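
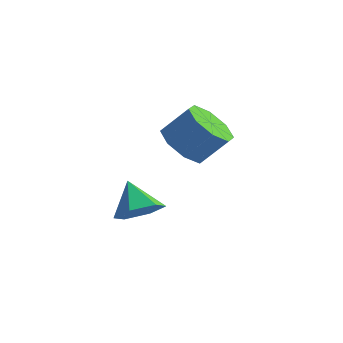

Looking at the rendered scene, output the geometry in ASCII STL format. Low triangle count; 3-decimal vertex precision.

solid 
facet normal -0.570 -0.357 -0.740
outer loop
vertex 0.253 -2.148 1.924
vertex -0.262 -2.482 2.482
vertex -0.214 -1.751 2.092
endloop
endfacet
facet normal 0.368 0.694 -0.619
outer loop
vertex 0.253 -2.148 1.924
vertex -0.214 -1.751 2.092
vertex 0.898 -1.745 2.76
endloop
endfacet
facet normal 0.368 0.694 -0.619
outer loop
vertex 0.898 -1.745 2.76
vertex -0.214 -1.751 2.092
vertex 0.431 -1.348 2.928
endloop
endfacet
facet normal 0.570 0.357 0.740
outer loop
vertex 0.898 -1.745 2.76
vertex 0.431 -1.348 2.928
vertex 0.382 -2.078 3.318
endloop
endfacet
facet normal -0.571 -0.357 -0.739
outer loop
vertex -0.214 -1.751 2.092
vertex -0.262 -2.482 2.482
vertex -0.709 -1.782 2.489
endloop
endfacet
facet normal -0.259 0.933 -0.250
outer loop
vertex -0.214 -1.751 2.092
vertex -0.709 -1.782 2.489
vertex 0.431 -1.348 2.928
endloop
endfacet
facet normal -0.259 0.933 -0.250
outer loop
vertex 0.431 -1.348 2.928
vertex -0.709 -1.782 2.489
vertex -0.064 -1.379 3.325
endloop
endfacet
facet normal 0.571 0.357 0.740
outer loop
vertex 0.431 -1.348 2.928
vertex -0.064 -1.379 3.325
vertex 0.382 -2.078 3.318
endloop
endfacet
facet normal -0.571 -0.357 -0.739
outer loop
vertex -0.709 -1.782 2.489
vertex -0.262 -2.482 2.482
vertex -0.942 -2.223 2.882
endloop
endfacet
facet normal -0.734 0.625 0.266
outer loop
vertex -0.709 -1.782 2.489
vertex -0.942 -2.223 2.882
vertex -0.064 -1.379 3.325
endloop
endfacet
facet normal -0.734 0.625 0.264
outer loop
vertex -0.064 -1.379 3.325
vertex -0.942 -2.223 2.882
vertex -0.298 -1.82 3.718
endloop
endfacet
facet normal 0.570 0.357 0.740
outer loop
vertex -0.064 -1.379 3.325
vertex -0.298 -1.82 3.718
vertex 0.382 -2.078 3.318
endloop
endfacet
facet normal -0.571 -0.356 -0.740
outer loop
vertex -0.942 -2.223 2.882
vertex -0.262 -2.482 2.482
vertex -0.778 -2.815 3.04
endloop
endfacet
facet normal -0.780 -0.049 0.624
outer loop
vertex -0.942 -2.223 2.882
vertex -0.778 -2.815 3.04
vertex -0.298 -1.82 3.718
endloop
endfacet
facet normal -0.779 -0.050 0.625
outer loop
vertex -0.298 -1.82 3.718
vertex -0.778 -2.815 3.04
vertex -0.133 -2.412 3.876
endloop
endfacet
facet normal 0.570 0.356 0.740
outer loop
vertex -0.298 -1.82 3.718
vertex -0.133 -2.412 3.876
vertex 0.382 -2.078 3.318
endloop
endfacet
facet normal -0.570 -0.357 -0.740
outer loop
vertex -0.778 -2.815 3.04
vertex -0.262 -2.482 2.482
vertex -0.311 -3.212 2.872
endloop
endfacet
facet normal -0.368 -0.694 0.619
outer loop
vertex -0.778 -2.815 3.04
vertex -0.311 -3.212 2.872
vertex -0.133 -2.412 3.876
endloop
endfacet
facet normal -0.368 -0.694 0.619
outer loop
vertex -0.133 -2.412 3.876
vertex -0.311 -3.212 2.872
vertex 0.334 -2.809 3.708
endloop
endfacet
facet normal 0.570 0.357 0.740
outer loop
vertex -0.133 -2.412 3.876
vertex 0.334 -2.809 3.708
vertex 0.382 -2.078 3.318
endloop
endfacet
facet normal -0.571 -0.357 -0.740
outer loop
vertex -0.311 -3.212 2.872
vertex -0.262 -2.482 2.482
vertex 0.184 -3.181 2.475
endloop
endfacet
facet normal 0.259 -0.933 0.250
outer loop
vertex -0.311 -3.212 2.872
vertex 0.184 -3.181 2.475
vertex 0.334 -2.809 3.708
endloop
endfacet
facet normal 0.259 -0.933 0.250
outer loop
vertex 0.334 -2.809 3.708
vertex 0.184 -3.181 2.475
vertex 0.829 -2.778 3.311
endloop
endfacet
facet normal 0.571 0.357 0.739
outer loop
vertex 0.334 -2.809 3.708
vertex 0.829 -2.778 3.311
vertex 0.382 -2.078 3.318
endloop
endfacet
facet normal -0.570 -0.357 -0.740
outer loop
vertex 0.184 -3.181 2.475
vertex -0.262 -2.482 2.482
vertex 0.418 -2.74 2.082
endloop
endfacet
facet normal 0.734 -0.625 -0.265
outer loop
vertex 0.184 -3.181 2.475
vertex 0.418 -2.74 2.082
vertex 0.829 -2.778 3.311
endloop
endfacet
facet normal 0.735 -0.624 -0.265
outer loop
vertex 0.829 -2.778 3.311
vertex 0.418 -2.74 2.082
vertex 1.062 -2.337 2.918
endloop
endfacet
facet normal 0.571 0.357 0.739
outer loop
vertex 0.829 -2.778 3.311
vertex 1.062 -2.337 2.918
vertex 0.382 -2.078 3.318
endloop
endfacet
facet normal -0.570 -0.356 -0.740
outer loop
vertex 0.418 -2.74 2.082
vertex -0.262 -2.482 2.482
vertex 0.253 -2.148 1.924
endloop
endfacet
facet normal 0.779 0.050 -0.625
outer loop
vertex 0.418 -2.74 2.082
vertex 0.253 -2.148 1.924
vertex 1.062 -2.337 2.918
endloop
endfacet
facet normal 0.779 0.049 -0.625
outer loop
vertex 1.062 -2.337 2.918
vertex 0.253 -2.148 1.924
vertex 0.898 -1.745 2.76
endloop
endfacet
facet normal 0.571 0.356 0.740
outer loop
vertex 1.062 -2.337 2.918
vertex 0.898 -1.745 2.76
vertex 0.382 -2.078 3.318
endloop
endfacet
facet normal 0.587 -0.388 -0.710
outer loop
vertex -0.783 -2.508 -0.082
vertex -1.279 -3.075 -0.182
vertex -1.346 -2.436 -0.587
endloop
endfacet
facet normal -0.007 0.989 0.149
outer loop
vertex -0.783 -2.508 -0.082
vertex -1.346 -2.436 -0.587
vertex -1.961 -2.625 0.642
endloop
endfacet
facet normal 0.588 -0.388 -0.710
outer loop
vertex -1.346 -2.436 -0.587
vertex -1.279 -3.075 -0.182
vertex -1.842 -3.004 -0.687
endloop
endfacet
facet normal -0.707 0.661 -0.252
outer loop
vertex -1.346 -2.436 -0.587
vertex -1.842 -3.004 -0.687
vertex -1.961 -2.625 0.642
endloop
endfacet
facet normal 0.588 -0.388 -0.710
outer loop
vertex -1.842 -3.004 -0.687
vertex -1.279 -3.075 -0.182
vertex -1.775 -3.643 -0.282
endloop
endfacet
facet normal -0.990 -0.135 -0.050
outer loop
vertex -1.842 -3.004 -0.687
vertex -1.775 -3.643 -0.282
vertex -1.961 -2.625 0.642
endloop
endfacet
facet normal 0.588 -0.389 -0.709
outer loop
vertex -1.775 -3.643 -0.282
vertex -1.279 -3.075 -0.182
vertex -1.212 -3.714 0.224
endloop
endfacet
facet normal -0.573 -0.606 0.552
outer loop
vertex -1.775 -3.643 -0.282
vertex -1.212 -3.714 0.224
vertex -1.961 -2.625 0.642
endloop
endfacet
facet normal 0.588 -0.389 -0.709
outer loop
vertex -1.212 -3.714 0.224
vertex -1.279 -3.075 -0.182
vertex -0.716 -3.147 0.324
endloop
endfacet
facet normal 0.126 -0.278 0.952
outer loop
vertex -1.212 -3.714 0.224
vertex -0.716 -3.147 0.324
vertex -1.961 -2.625 0.642
endloop
endfacet
facet normal 0.588 -0.389 -0.709
outer loop
vertex -0.716 -3.147 0.324
vertex -1.279 -3.075 -0.182
vertex -0.783 -2.508 -0.082
endloop
endfacet
facet normal 0.409 0.519 0.750
outer loop
vertex -0.716 -3.147 0.324
vertex -0.783 -2.508 -0.082
vertex -1.961 -2.625 0.642
endloop
endfacet

endsolid


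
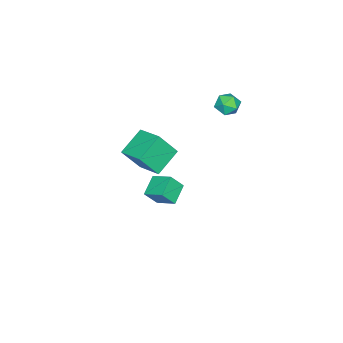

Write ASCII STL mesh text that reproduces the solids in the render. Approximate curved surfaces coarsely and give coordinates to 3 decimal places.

solid 
facet normal -0.415 0.451 -0.790
outer loop
vertex -2.017 1.966 -3.757
vertex -0.852 2.093 -4.296
vertex -2.165 0.786 -4.353
endloop
endfacet
facet normal -0.903 -0.098 0.418
outer loop
vertex -1.688 0.267 -3.444
vertex -2.017 1.966 -3.757
vertex -2.165 0.786 -4.353
endloop
endfacet
facet normal -0.415 0.451 -0.790
outer loop
vertex -2.165 0.786 -4.353
vertex -0.852 2.093 -4.296
vertex -1.0 0.913 -4.892
endloop
endfacet
facet normal -0.111 -0.887 -0.448
outer loop
vertex -1.0 0.913 -4.892
vertex -1.688 0.267 -3.444
vertex -2.165 0.786 -4.353
endloop
endfacet
facet normal 0.111 0.887 0.448
outer loop
vertex -2.017 1.966 -3.757
vertex -0.375 1.574 -3.387
vertex -0.852 2.093 -4.296
endloop
endfacet
facet normal -0.903 -0.098 0.418
outer loop
vertex -1.54 1.447 -2.848
vertex -2.017 1.966 -3.757
vertex -1.688 0.267 -3.444
endloop
endfacet
facet normal 0.111 0.887 0.448
outer loop
vertex -1.54 1.447 -2.848
vertex -0.375 1.574 -3.387
vertex -2.017 1.966 -3.757
endloop
endfacet
facet normal 0.903 0.098 -0.418
outer loop
vertex -0.852 2.093 -4.296
vertex -0.375 1.574 -3.387
vertex -1.0 0.913 -4.892
endloop
endfacet
facet normal -0.111 -0.887 -0.448
outer loop
vertex -0.523 0.394 -3.983
vertex -1.688 0.267 -3.444
vertex -1.0 0.913 -4.892
endloop
endfacet
facet normal 0.903 0.098 -0.418
outer loop
vertex -1.0 0.913 -4.892
vertex -0.375 1.574 -3.387
vertex -0.523 0.394 -3.983
endloop
endfacet
facet normal 0.415 -0.451 0.790
outer loop
vertex -0.523 0.394 -3.983
vertex -1.54 1.447 -2.848
vertex -1.688 0.267 -3.444
endloop
endfacet
facet normal 0.415 -0.451 0.790
outer loop
vertex -0.375 1.574 -3.387
vertex -1.54 1.447 -2.848
vertex -0.523 0.394 -3.983
endloop
endfacet
facet normal -0.370 0.434 -0.822
outer loop
vertex 0.989 3.266 2.167
vertex 2.437 2.978 1.364
vertex 0.446 1.886 1.683
endloop
endfacet
facet normal -0.862 0.172 0.478
outer loop
vertex 1.063 1.162 3.056
vertex 0.989 3.266 2.167
vertex 0.446 1.886 1.683
endloop
endfacet
facet normal -0.369 0.433 -0.822
outer loop
vertex 0.446 1.886 1.683
vertex 2.437 2.978 1.364
vertex 1.894 1.598 0.881
endloop
endfacet
facet normal -0.348 -0.885 -0.310
outer loop
vertex 1.894 1.598 0.881
vertex 1.063 1.162 3.056
vertex 0.446 1.886 1.683
endloop
endfacet
facet normal 0.348 0.885 0.310
outer loop
vertex 0.989 3.266 2.167
vertex 3.054 2.254 2.737
vertex 2.437 2.978 1.364
endloop
endfacet
facet normal -0.861 0.172 0.478
outer loop
vertex 1.606 2.542 3.539
vertex 0.989 3.266 2.167
vertex 1.063 1.162 3.056
endloop
endfacet
facet normal 0.348 0.885 0.310
outer loop
vertex 1.606 2.542 3.539
vertex 3.054 2.254 2.737
vertex 0.989 3.266 2.167
endloop
endfacet
facet normal 0.862 -0.172 -0.478
outer loop
vertex 2.437 2.978 1.364
vertex 3.054 2.254 2.737
vertex 1.894 1.598 0.881
endloop
endfacet
facet normal -0.348 -0.885 -0.310
outer loop
vertex 2.511 0.874 2.253
vertex 1.063 1.162 3.056
vertex 1.894 1.598 0.881
endloop
endfacet
facet normal 0.862 -0.171 -0.478
outer loop
vertex 1.894 1.598 0.881
vertex 3.054 2.254 2.737
vertex 2.511 0.874 2.253
endloop
endfacet
facet normal 0.370 -0.433 0.822
outer loop
vertex 2.511 0.874 2.253
vertex 1.606 2.542 3.539
vertex 1.063 1.162 3.056
endloop
endfacet
facet normal 0.369 -0.434 0.822
outer loop
vertex 3.054 2.254 2.737
vertex 1.606 2.542 3.539
vertex 2.511 0.874 2.253
endloop
endfacet
facet normal -0.186 0.854 0.486
outer loop
vertex -3.601 4.466 3.154
vertex -3.203 4.209 3.758
vertex -2.847 4.602 3.203
endloop
endfacet
facet normal -0.159 0.962 -0.220
outer loop
vertex -3.601 4.466 3.154
vertex -2.847 4.602 3.203
vertex -3.158 4.397 2.531
endloop
endfacet
facet normal -0.653 0.547 -0.525
outer loop
vertex -3.601 4.466 3.154
vertex -3.158 4.397 2.531
vertex -3.706 3.878 2.672
endloop
endfacet
facet normal -0.983 0.182 -0.008
outer loop
vertex -3.601 4.466 3.154
vertex -3.706 3.878 2.672
vertex -3.734 3.762 3.43
endloop
endfacet
facet normal -0.694 0.373 0.616
outer loop
vertex -3.601 4.466 3.154
vertex -3.734 3.762 3.43
vertex -3.203 4.209 3.758
endloop
endfacet
facet normal 0.481 0.751 -0.452
outer loop
vertex -3.158 4.397 2.531
vertex -2.847 4.602 3.203
vertex -2.486 4.098 2.75
endloop
endfacet
facet normal 0.440 0.575 0.690
outer loop
vertex -2.847 4.602 3.203
vertex -3.203 4.209 3.758
vertex -2.514 3.982 3.508
endloop
endfacet
facet normal -0.384 -0.204 0.900
outer loop
vertex -3.203 4.209 3.758
vertex -3.734 3.762 3.43
vertex -3.062 3.463 3.649
endloop
endfacet
facet normal -0.852 -0.512 -0.110
outer loop
vertex -3.734 3.762 3.43
vertex -3.706 3.878 2.672
vertex -3.373 3.258 2.977
endloop
endfacet
facet normal -0.317 0.078 -0.945
outer loop
vertex -3.706 3.878 2.672
vertex -3.158 4.397 2.531
vertex -3.017 3.651 2.422
endloop
endfacet
facet normal 0.983 -0.182 0.008
outer loop
vertex -2.619 3.394 3.026
vertex -2.486 4.098 2.75
vertex -2.514 3.982 3.508
endloop
endfacet
facet normal 0.653 -0.547 0.525
outer loop
vertex -2.619 3.394 3.026
vertex -2.514 3.982 3.508
vertex -3.062 3.463 3.649
endloop
endfacet
facet normal 0.159 -0.962 0.220
outer loop
vertex -2.619 3.394 3.026
vertex -3.062 3.463 3.649
vertex -3.373 3.258 2.977
endloop
endfacet
facet normal 0.186 -0.854 -0.486
outer loop
vertex -2.619 3.394 3.026
vertex -3.373 3.258 2.977
vertex -3.017 3.651 2.422
endloop
endfacet
facet normal 0.694 -0.373 -0.616
outer loop
vertex -2.619 3.394 3.026
vertex -3.017 3.651 2.422
vertex -2.486 4.098 2.75
endloop
endfacet
facet normal 0.852 0.512 0.110
outer loop
vertex -2.514 3.982 3.508
vertex -2.486 4.098 2.75
vertex -2.847 4.602 3.203
endloop
endfacet
facet normal 0.317 -0.078 0.945
outer loop
vertex -3.062 3.463 3.649
vertex -2.514 3.982 3.508
vertex -3.203 4.209 3.758
endloop
endfacet
facet normal -0.481 -0.751 0.452
outer loop
vertex -3.373 3.258 2.977
vertex -3.062 3.463 3.649
vertex -3.734 3.762 3.43
endloop
endfacet
facet normal -0.440 -0.575 -0.690
outer loop
vertex -3.017 3.651 2.422
vertex -3.373 3.258 2.977
vertex -3.706 3.878 2.672
endloop
endfacet
facet normal 0.384 0.204 -0.900
outer loop
vertex -2.486 4.098 2.75
vertex -3.017 3.651 2.422
vertex -3.158 4.397 2.531
endloop
endfacet

endsolid


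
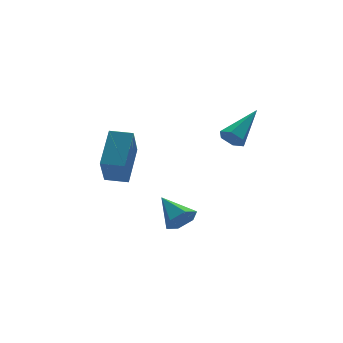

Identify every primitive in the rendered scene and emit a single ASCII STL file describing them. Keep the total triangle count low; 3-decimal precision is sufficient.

solid 
facet normal 0.147 -0.875 -0.461
outer loop
vertex -0.992 -4.471 -2.304
vertex -1.507 -4.391 -2.62
vertex -0.978 -4.185 -2.843
endloop
endfacet
facet normal 0.855 0.449 0.260
outer loop
vertex -0.992 -4.471 -2.304
vertex -0.978 -4.185 -2.843
vertex -1.693 -3.289 -2.04
endloop
endfacet
facet normal 0.147 -0.876 -0.459
outer loop
vertex -0.978 -4.185 -2.843
vertex -1.507 -4.391 -2.62
vertex -1.493 -4.106 -3.159
endloop
endfacet
facet normal 0.416 0.768 -0.486
outer loop
vertex -0.978 -4.185 -2.843
vertex -1.493 -4.106 -3.159
vertex -1.693 -3.289 -2.04
endloop
endfacet
facet normal 0.147 -0.876 -0.459
outer loop
vertex -1.493 -4.106 -3.159
vertex -1.507 -4.391 -2.62
vertex -2.023 -4.312 -2.936
endloop
endfacet
facet normal -0.495 0.657 -0.568
outer loop
vertex -1.493 -4.106 -3.159
vertex -2.023 -4.312 -2.936
vertex -1.693 -3.289 -2.04
endloop
endfacet
facet normal 0.149 -0.875 -0.461
outer loop
vertex -2.023 -4.312 -2.936
vertex -1.507 -4.391 -2.62
vertex -2.036 -4.598 -2.398
endloop
endfacet
facet normal -0.969 0.227 0.097
outer loop
vertex -2.023 -4.312 -2.936
vertex -2.036 -4.598 -2.398
vertex -1.693 -3.289 -2.04
endloop
endfacet
facet normal 0.149 -0.875 -0.460
outer loop
vertex -2.036 -4.598 -2.398
vertex -1.507 -4.391 -2.62
vertex -1.521 -4.677 -2.081
endloop
endfacet
facet normal -0.532 -0.091 0.842
outer loop
vertex -2.036 -4.598 -2.398
vertex -1.521 -4.677 -2.081
vertex -1.693 -3.289 -2.04
endloop
endfacet
facet normal 0.147 -0.875 -0.461
outer loop
vertex -1.521 -4.677 -2.081
vertex -1.507 -4.391 -2.62
vertex -0.992 -4.471 -2.304
endloop
endfacet
facet normal 0.382 0.020 0.924
outer loop
vertex -1.521 -4.677 -2.081
vertex -0.992 -4.471 -2.304
vertex -1.693 -3.289 -2.04
endloop
endfacet
facet normal -0.786 -0.390 -0.480
outer loop
vertex 0.64 -3.876 0.141
vertex 0.486 -4.089 0.566
vertex 0.331 -3.629 0.446
endloop
endfacet
facet normal 0.201 0.851 -0.486
outer loop
vertex 0.64 -3.876 0.141
vertex 0.331 -3.629 0.446
vertex 1.774 -3.451 1.354
endloop
endfacet
facet normal -0.784 -0.390 -0.482
outer loop
vertex 0.331 -3.629 0.446
vertex 0.486 -4.089 0.566
vertex 0.176 -3.843 0.871
endloop
endfacet
facet normal -0.318 0.888 0.331
outer loop
vertex 0.331 -3.629 0.446
vertex 0.176 -3.843 0.871
vertex 1.774 -3.451 1.354
endloop
endfacet
facet normal -0.784 -0.390 -0.482
outer loop
vertex 0.176 -3.843 0.871
vertex 0.486 -4.089 0.566
vertex 0.331 -4.303 0.991
endloop
endfacet
facet normal -0.317 0.138 0.938
outer loop
vertex 0.176 -3.843 0.871
vertex 0.331 -4.303 0.991
vertex 1.774 -3.451 1.354
endloop
endfacet
facet normal -0.785 -0.389 -0.482
outer loop
vertex 0.331 -4.303 0.991
vertex 0.486 -4.089 0.566
vertex 0.641 -4.549 0.685
endloop
endfacet
facet normal 0.202 -0.653 0.730
outer loop
vertex 0.331 -4.303 0.991
vertex 0.641 -4.549 0.685
vertex 1.774 -3.451 1.354
endloop
endfacet
facet normal -0.786 -0.389 -0.480
outer loop
vertex 0.641 -4.549 0.685
vertex 0.486 -4.089 0.566
vertex 0.795 -4.336 0.26
endloop
endfacet
facet normal 0.719 -0.690 -0.085
outer loop
vertex 0.641 -4.549 0.685
vertex 0.795 -4.336 0.26
vertex 1.774 -3.451 1.354
endloop
endfacet
facet normal -0.786 -0.389 -0.480
outer loop
vertex 0.795 -4.336 0.26
vertex 0.486 -4.089 0.566
vertex 0.64 -3.876 0.141
endloop
endfacet
facet normal 0.718 0.063 -0.693
outer loop
vertex 0.795 -4.336 0.26
vertex 0.64 -3.876 0.141
vertex 1.774 -3.451 1.354
endloop
endfacet
facet normal -0.327 -0.504 0.800
outer loop
vertex -2.341 -2.561 0.787
vertex -2.995 -2.069 0.83
vertex -3.121 -3.517 -0.134
endloop
endfacet
facet normal 0.798 -0.600 -0.053
outer loop
vertex -2.625 -2.751 -1.35
vertex -2.341 -2.561 0.787
vertex -3.121 -3.517 -0.134
endloop
endfacet
facet normal -0.327 -0.504 0.800
outer loop
vertex -3.121 -3.517 -0.134
vertex -2.995 -2.069 0.83
vertex -3.775 -3.025 -0.091
endloop
endfacet
facet normal -0.507 -0.621 -0.598
outer loop
vertex -3.775 -3.025 -0.091
vertex -2.625 -2.751 -1.35
vertex -3.121 -3.517 -0.134
endloop
endfacet
facet normal 0.507 0.621 0.598
outer loop
vertex -2.341 -2.561 0.787
vertex -2.499 -1.303 -0.386
vertex -2.995 -2.069 0.83
endloop
endfacet
facet normal 0.798 -0.600 -0.053
outer loop
vertex -1.845 -1.795 -0.429
vertex -2.341 -2.561 0.787
vertex -2.625 -2.751 -1.35
endloop
endfacet
facet normal 0.507 0.621 0.598
outer loop
vertex -1.845 -1.795 -0.429
vertex -2.499 -1.303 -0.386
vertex -2.341 -2.561 0.787
endloop
endfacet
facet normal -0.798 0.600 0.053
outer loop
vertex -2.995 -2.069 0.83
vertex -2.499 -1.303 -0.386
vertex -3.775 -3.025 -0.091
endloop
endfacet
facet normal -0.507 -0.621 -0.598
outer loop
vertex -3.279 -2.259 -1.307
vertex -2.625 -2.751 -1.35
vertex -3.775 -3.025 -0.091
endloop
endfacet
facet normal -0.798 0.600 0.053
outer loop
vertex -3.775 -3.025 -0.091
vertex -2.499 -1.303 -0.386
vertex -3.279 -2.259 -1.307
endloop
endfacet
facet normal 0.327 0.504 -0.800
outer loop
vertex -3.279 -2.259 -1.307
vertex -1.845 -1.795 -0.429
vertex -2.625 -2.751 -1.35
endloop
endfacet
facet normal 0.327 0.504 -0.800
outer loop
vertex -2.499 -1.303 -0.386
vertex -1.845 -1.795 -0.429
vertex -3.279 -2.259 -1.307
endloop
endfacet

endsolid


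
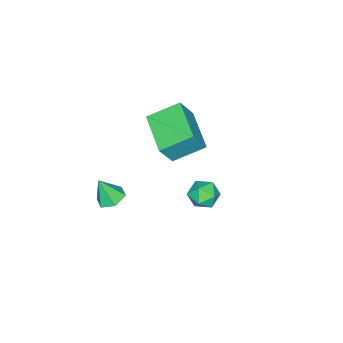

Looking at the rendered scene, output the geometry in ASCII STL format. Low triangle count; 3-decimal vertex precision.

solid 
facet normal -0.188 0.366 -0.911
outer loop
vertex 2.496 -0.706 0.692
vertex 2.09 -1.176 0.587
vertex 1.889 -0.637 0.845
endloop
endfacet
facet normal 0.251 0.683 0.686
outer loop
vertex 2.496 -0.706 0.692
vertex 1.889 -0.637 0.845
vertex 2.31 -1.604 1.653
endloop
endfacet
facet normal -0.188 0.366 -0.911
outer loop
vertex 1.889 -0.637 0.845
vertex 2.09 -1.176 0.587
vertex 1.482 -1.107 0.74
endloop
endfacet
facet normal -0.591 0.350 0.727
outer loop
vertex 1.889 -0.637 0.845
vertex 1.482 -1.107 0.74
vertex 2.31 -1.604 1.653
endloop
endfacet
facet normal -0.188 0.366 -0.911
outer loop
vertex 1.482 -1.107 0.74
vertex 2.09 -1.176 0.587
vertex 1.683 -1.646 0.482
endloop
endfacet
facet normal -0.762 -0.488 0.426
outer loop
vertex 1.482 -1.107 0.74
vertex 1.683 -1.646 0.482
vertex 2.31 -1.604 1.653
endloop
endfacet
facet normal -0.188 0.367 -0.911
outer loop
vertex 1.683 -1.646 0.482
vertex 2.09 -1.176 0.587
vertex 2.291 -1.714 0.329
endloop
endfacet
facet normal -0.090 -0.992 0.084
outer loop
vertex 1.683 -1.646 0.482
vertex 2.291 -1.714 0.329
vertex 2.31 -1.604 1.653
endloop
endfacet
facet normal -0.189 0.366 -0.911
outer loop
vertex 2.291 -1.714 0.329
vertex 2.09 -1.176 0.587
vertex 2.697 -1.244 0.434
endloop
endfacet
facet normal 0.751 -0.659 0.044
outer loop
vertex 2.291 -1.714 0.329
vertex 2.697 -1.244 0.434
vertex 2.31 -1.604 1.653
endloop
endfacet
facet normal -0.189 0.366 -0.911
outer loop
vertex 2.697 -1.244 0.434
vertex 2.09 -1.176 0.587
vertex 2.496 -0.706 0.692
endloop
endfacet
facet normal 0.921 0.179 0.345
outer loop
vertex 2.697 -1.244 0.434
vertex 2.496 -0.706 0.692
vertex 2.31 -1.604 1.653
endloop
endfacet
facet normal -0.612 -0.791 -0.001
outer loop
vertex -0.114 1.848 1.206
vertex 0.399 1.451 0.959
vertex 0.311 1.518 1.644
endloop
endfacet
facet normal -0.790 -0.332 0.516
outer loop
vertex -0.114 1.848 1.206
vertex 0.311 1.518 1.644
vertex 0.12 2.172 1.773
endloop
endfacet
facet normal -0.930 0.299 0.213
outer loop
vertex -0.114 1.848 1.206
vertex 0.12 2.172 1.773
vertex 0.09 2.51 1.167
endloop
endfacet
facet normal -0.840 0.230 -0.491
outer loop
vertex -0.114 1.848 1.206
vertex 0.09 2.51 1.167
vertex 0.262 2.064 0.664
endloop
endfacet
facet normal -0.644 -0.444 -0.623
outer loop
vertex -0.114 1.848 1.206
vertex 0.262 2.064 0.664
vertex 0.399 1.451 0.959
endloop
endfacet
facet normal -0.222 -0.251 0.942
outer loop
vertex 0.12 2.172 1.773
vertex 0.311 1.518 1.644
vertex 0.778 1.976 1.876
endloop
endfacet
facet normal 0.063 -0.992 0.105
outer loop
vertex 0.311 1.518 1.644
vertex 0.399 1.451 0.959
vertex 0.95 1.53 1.373
endloop
endfacet
facet normal 0.013 -0.431 -0.902
outer loop
vertex 0.399 1.451 0.959
vertex 0.262 2.064 0.664
vertex 0.92 1.868 0.767
endloop
endfacet
facet normal -0.304 0.659 -0.688
outer loop
vertex 0.262 2.064 0.664
vertex 0.09 2.51 1.167
vertex 0.729 2.522 0.896
endloop
endfacet
facet normal -0.450 0.770 0.452
outer loop
vertex 0.09 2.51 1.167
vertex 0.12 2.172 1.773
vertex 0.641 2.589 1.581
endloop
endfacet
facet normal 0.840 -0.230 0.491
outer loop
vertex 1.154 2.192 1.334
vertex 0.778 1.976 1.876
vertex 0.95 1.53 1.373
endloop
endfacet
facet normal 0.930 -0.299 -0.213
outer loop
vertex 1.154 2.192 1.334
vertex 0.95 1.53 1.373
vertex 0.92 1.868 0.767
endloop
endfacet
facet normal 0.790 0.332 -0.516
outer loop
vertex 1.154 2.192 1.334
vertex 0.92 1.868 0.767
vertex 0.729 2.522 0.896
endloop
endfacet
facet normal 0.612 0.791 0.001
outer loop
vertex 1.154 2.192 1.334
vertex 0.729 2.522 0.896
vertex 0.641 2.589 1.581
endloop
endfacet
facet normal 0.644 0.444 0.623
outer loop
vertex 1.154 2.192 1.334
vertex 0.641 2.589 1.581
vertex 0.778 1.976 1.876
endloop
endfacet
facet normal 0.304 -0.659 0.688
outer loop
vertex 0.95 1.53 1.373
vertex 0.778 1.976 1.876
vertex 0.311 1.518 1.644
endloop
endfacet
facet normal 0.450 -0.770 -0.452
outer loop
vertex 0.92 1.868 0.767
vertex 0.95 1.53 1.373
vertex 0.399 1.451 0.959
endloop
endfacet
facet normal 0.222 0.251 -0.942
outer loop
vertex 0.729 2.522 0.896
vertex 0.92 1.868 0.767
vertex 0.262 2.064 0.664
endloop
endfacet
facet normal -0.063 0.992 -0.105
outer loop
vertex 0.641 2.589 1.581
vertex 0.729 2.522 0.896
vertex 0.09 2.51 1.167
endloop
endfacet
facet normal -0.013 0.431 0.902
outer loop
vertex 0.778 1.976 1.876
vertex 0.641 2.589 1.581
vertex 0.12 2.172 1.773
endloop
endfacet
facet normal -0.635 -0.740 0.220
outer loop
vertex -2.277 -2.475 1.326
vertex -3.211 -1.463 2.036
vertex -2.914 -2.266 0.189
endloop
endfacet
facet normal 0.603 -0.653 -0.458
outer loop
vertex -1.689 -0.837 -0.236
vertex -2.277 -2.475 1.326
vertex -2.914 -2.266 0.189
endloop
endfacet
facet normal -0.635 -0.741 0.220
outer loop
vertex -2.914 -2.266 0.189
vertex -3.211 -1.463 2.036
vertex -3.849 -1.254 0.899
endloop
endfacet
facet normal -0.483 0.158 -0.861
outer loop
vertex -3.849 -1.254 0.899
vertex -1.689 -0.837 -0.236
vertex -2.914 -2.266 0.189
endloop
endfacet
facet normal 0.483 -0.158 0.861
outer loop
vertex -2.277 -2.475 1.326
vertex -1.986 -0.034 1.611
vertex -3.211 -1.463 2.036
endloop
endfacet
facet normal 0.603 -0.653 -0.458
outer loop
vertex -1.051 -1.046 0.901
vertex -2.277 -2.475 1.326
vertex -1.689 -0.837 -0.236
endloop
endfacet
facet normal 0.483 -0.158 0.861
outer loop
vertex -1.051 -1.046 0.901
vertex -1.986 -0.034 1.611
vertex -2.277 -2.475 1.326
endloop
endfacet
facet normal -0.603 0.653 0.458
outer loop
vertex -3.211 -1.463 2.036
vertex -1.986 -0.034 1.611
vertex -3.849 -1.254 0.899
endloop
endfacet
facet normal -0.483 0.158 -0.861
outer loop
vertex -2.623 0.175 0.474
vertex -1.689 -0.837 -0.236
vertex -3.849 -1.254 0.899
endloop
endfacet
facet normal -0.603 0.653 0.458
outer loop
vertex -3.849 -1.254 0.899
vertex -1.986 -0.034 1.611
vertex -2.623 0.175 0.474
endloop
endfacet
facet normal 0.635 0.740 -0.220
outer loop
vertex -2.623 0.175 0.474
vertex -1.051 -1.046 0.901
vertex -1.689 -0.837 -0.236
endloop
endfacet
facet normal 0.635 0.741 -0.220
outer loop
vertex -1.986 -0.034 1.611
vertex -1.051 -1.046 0.901
vertex -2.623 0.175 0.474
endloop
endfacet

endsolid


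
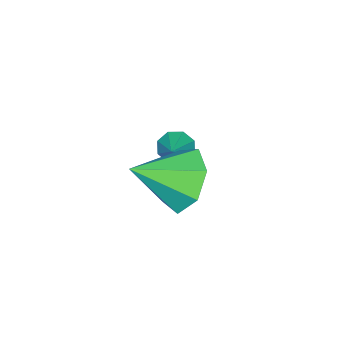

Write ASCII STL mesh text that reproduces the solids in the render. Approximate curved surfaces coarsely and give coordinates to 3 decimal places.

solid 
facet normal -0.701 0.508 -0.501
outer loop
vertex 1.825 3.184 -2.238
vertex 1.252 2.319 -2.313
vertex 1.241 3.042 -1.565
endloop
endfacet
facet normal 0.607 0.485 0.629
outer loop
vertex 1.825 3.184 -2.238
vertex 1.241 3.042 -1.565
vertex 2.408 1.481 -1.487
endloop
endfacet
facet normal -0.701 0.508 -0.501
outer loop
vertex 1.241 3.042 -1.565
vertex 1.252 2.319 -2.313
vertex 0.665 2.356 -1.455
endloop
endfacet
facet normal 0.069 0.101 0.992
outer loop
vertex 1.241 3.042 -1.565
vertex 0.665 2.356 -1.455
vertex 2.408 1.481 -1.487
endloop
endfacet
facet normal -0.701 0.508 -0.501
outer loop
vertex 0.665 2.356 -1.455
vertex 1.252 2.319 -2.313
vertex 0.531 1.642 -1.991
endloop
endfacet
facet normal -0.260 -0.548 0.795
outer loop
vertex 0.665 2.356 -1.455
vertex 0.531 1.642 -1.991
vertex 2.408 1.481 -1.487
endloop
endfacet
facet normal -0.701 0.509 -0.500
outer loop
vertex 0.531 1.642 -1.991
vertex 1.252 2.319 -2.313
vertex 0.939 1.439 -2.77
endloop
endfacet
facet normal -0.133 -0.974 0.184
outer loop
vertex 0.531 1.642 -1.991
vertex 0.939 1.439 -2.77
vertex 2.408 1.481 -1.487
endloop
endfacet
facet normal -0.700 0.509 -0.501
outer loop
vertex 0.939 1.439 -2.77
vertex 1.252 2.319 -2.313
vertex 1.583 1.898 -3.204
endloop
endfacet
facet normal 0.355 -0.855 -0.378
outer loop
vertex 0.939 1.439 -2.77
vertex 1.583 1.898 -3.204
vertex 2.408 1.481 -1.487
endloop
endfacet
facet normal -0.701 0.508 -0.500
outer loop
vertex 1.583 1.898 -3.204
vertex 1.252 2.319 -2.313
vertex 1.977 2.675 -2.968
endloop
endfacet
facet normal 0.836 -0.281 -0.470
outer loop
vertex 1.583 1.898 -3.204
vertex 1.977 2.675 -2.968
vertex 2.408 1.481 -1.487
endloop
endfacet
facet normal -0.701 0.508 -0.500
outer loop
vertex 1.977 2.675 -2.968
vertex 1.252 2.319 -2.313
vertex 1.825 3.184 -2.238
endloop
endfacet
facet normal 0.949 0.315 -0.022
outer loop
vertex 1.977 2.675 -2.968
vertex 1.825 3.184 -2.238
vertex 2.408 1.481 -1.487
endloop
endfacet
facet normal -0.722 -0.411 -0.556
outer loop
vertex -1.292 -0.089 -4.732
vertex -1.632 -0.094 -4.287
vertex -1.523 0.271 -4.698
endloop
endfacet
facet normal 0.694 0.495 -0.523
outer loop
vertex -1.292 -0.089 -4.732
vertex -1.523 0.271 -4.698
vertex -0.808 0.374 -3.653
endloop
endfacet
facet normal -0.723 -0.410 -0.556
outer loop
vertex -1.523 0.271 -4.698
vertex -1.632 -0.094 -4.287
vertex -1.817 0.417 -4.423
endloop
endfacet
facet normal 0.232 0.940 -0.251
outer loop
vertex -1.523 0.271 -4.698
vertex -1.817 0.417 -4.423
vertex -0.808 0.374 -3.653
endloop
endfacet
facet normal -0.723 -0.410 -0.556
outer loop
vertex -1.817 0.417 -4.423
vertex -1.632 -0.094 -4.287
vertex -2.003 0.264 -4.068
endloop
endfacet
facet normal -0.191 0.934 0.302
outer loop
vertex -1.817 0.417 -4.423
vertex -2.003 0.264 -4.068
vertex -0.808 0.374 -3.653
endloop
endfacet
facet normal -0.723 -0.409 -0.557
outer loop
vertex -2.003 0.264 -4.068
vertex -1.632 -0.094 -4.287
vertex -1.972 -0.099 -3.842
endloop
endfacet
facet normal -0.327 0.479 0.815
outer loop
vertex -2.003 0.264 -4.068
vertex -1.972 -0.099 -3.842
vertex -0.808 0.374 -3.653
endloop
endfacet
facet normal -0.722 -0.411 -0.556
outer loop
vertex -1.972 -0.099 -3.842
vertex -1.632 -0.094 -4.287
vertex -1.741 -0.459 -3.876
endloop
endfacet
facet normal -0.097 -0.155 0.983
outer loop
vertex -1.972 -0.099 -3.842
vertex -1.741 -0.459 -3.876
vertex -0.808 0.374 -3.653
endloop
endfacet
facet normal -0.722 -0.411 -0.556
outer loop
vertex -1.741 -0.459 -3.876
vertex -1.632 -0.094 -4.287
vertex -1.446 -0.605 -4.151
endloop
endfacet
facet normal 0.366 -0.600 0.711
outer loop
vertex -1.741 -0.459 -3.876
vertex -1.446 -0.605 -4.151
vertex -0.808 0.374 -3.653
endloop
endfacet
facet normal -0.723 -0.411 -0.555
outer loop
vertex -1.446 -0.605 -4.151
vertex -1.632 -0.094 -4.287
vertex -1.261 -0.451 -4.506
endloop
endfacet
facet normal 0.790 -0.593 0.154
outer loop
vertex -1.446 -0.605 -4.151
vertex -1.261 -0.451 -4.506
vertex -0.808 0.374 -3.653
endloop
endfacet
facet normal -0.723 -0.409 -0.557
outer loop
vertex -1.261 -0.451 -4.506
vertex -1.632 -0.094 -4.287
vertex -1.292 -0.089 -4.732
endloop
endfacet
facet normal 0.924 -0.142 -0.354
outer loop
vertex -1.261 -0.451 -4.506
vertex -1.292 -0.089 -4.732
vertex -0.808 0.374 -3.653
endloop
endfacet

endsolid


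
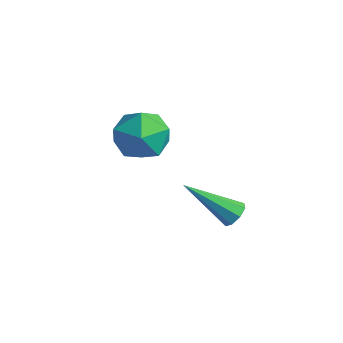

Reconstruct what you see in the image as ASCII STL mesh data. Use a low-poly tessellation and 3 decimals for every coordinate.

solid 
facet normal -0.976 0.013 -0.215
outer loop
vertex -4.174 -1.654 -1.292
vertex -4.195 -2.8 -1.268
vertex -4.398 -2.202 -0.311
endloop
endfacet
facet normal -0.789 0.595 0.152
outer loop
vertex -4.174 -1.654 -1.292
vertex -4.398 -2.202 -0.311
vertex -3.708 -1.287 -0.311
endloop
endfacet
facet normal -0.281 0.935 -0.216
outer loop
vertex -4.174 -1.654 -1.292
vertex -3.708 -1.287 -0.311
vertex -3.078 -1.319 -1.268
endloop
endfacet
facet normal -0.154 0.563 -0.812
outer loop
vertex -4.174 -1.654 -1.292
vertex -3.078 -1.319 -1.268
vertex -3.379 -2.254 -1.859
endloop
endfacet
facet normal -0.584 -0.006 -0.812
outer loop
vertex -4.174 -1.654 -1.292
vertex -3.379 -2.254 -1.859
vertex -4.195 -2.8 -1.268
endloop
endfacet
facet normal -0.507 0.382 0.773
outer loop
vertex -3.708 -1.287 -0.311
vertex -4.398 -2.202 -0.311
vertex -3.441 -2.206 0.319
endloop
endfacet
facet normal -0.810 -0.559 0.177
outer loop
vertex -4.398 -2.202 -0.311
vertex -4.195 -2.8 -1.268
vertex -3.742 -3.141 -0.272
endloop
endfacet
facet normal -0.175 -0.591 -0.788
outer loop
vertex -4.195 -2.8 -1.268
vertex -3.379 -2.254 -1.859
vertex -3.112 -3.173 -1.229
endloop
endfacet
facet normal 0.520 0.331 -0.788
outer loop
vertex -3.379 -2.254 -1.859
vertex -3.078 -1.319 -1.268
vertex -2.422 -2.258 -1.229
endloop
endfacet
facet normal 0.315 0.933 0.176
outer loop
vertex -3.078 -1.319 -1.268
vertex -3.708 -1.287 -0.311
vertex -2.625 -1.66 -0.272
endloop
endfacet
facet normal 0.154 -0.563 0.812
outer loop
vertex -2.646 -2.806 -0.248
vertex -3.441 -2.206 0.319
vertex -3.742 -3.141 -0.272
endloop
endfacet
facet normal 0.281 -0.935 0.216
outer loop
vertex -2.646 -2.806 -0.248
vertex -3.742 -3.141 -0.272
vertex -3.112 -3.173 -1.229
endloop
endfacet
facet normal 0.789 -0.595 -0.152
outer loop
vertex -2.646 -2.806 -0.248
vertex -3.112 -3.173 -1.229
vertex -2.422 -2.258 -1.229
endloop
endfacet
facet normal 0.976 -0.013 0.215
outer loop
vertex -2.646 -2.806 -0.248
vertex -2.422 -2.258 -1.229
vertex -2.625 -1.66 -0.272
endloop
endfacet
facet normal 0.584 0.006 0.812
outer loop
vertex -2.646 -2.806 -0.248
vertex -2.625 -1.66 -0.272
vertex -3.441 -2.206 0.319
endloop
endfacet
facet normal -0.520 -0.331 0.788
outer loop
vertex -3.742 -3.141 -0.272
vertex -3.441 -2.206 0.319
vertex -4.398 -2.202 -0.311
endloop
endfacet
facet normal -0.315 -0.933 -0.176
outer loop
vertex -3.112 -3.173 -1.229
vertex -3.742 -3.141 -0.272
vertex -4.195 -2.8 -1.268
endloop
endfacet
facet normal 0.507 -0.382 -0.773
outer loop
vertex -2.422 -2.258 -1.229
vertex -3.112 -3.173 -1.229
vertex -3.379 -2.254 -1.859
endloop
endfacet
facet normal 0.810 0.559 -0.177
outer loop
vertex -2.625 -1.66 -0.272
vertex -2.422 -2.258 -1.229
vertex -3.078 -1.319 -1.268
endloop
endfacet
facet normal 0.175 0.591 0.788
outer loop
vertex -3.441 -2.206 0.319
vertex -2.625 -1.66 -0.272
vertex -3.708 -1.287 -0.311
endloop
endfacet
facet normal 0.550 0.561 -0.619
outer loop
vertex 1.087 -1.681 -2.44
vertex 0.638 -1.519 -2.692
vertex 0.926 -1.339 -2.273
endloop
endfacet
facet normal 0.595 -0.109 0.796
outer loop
vertex 1.087 -1.681 -2.44
vertex 0.926 -1.339 -2.273
vertex -0.538 -2.721 -1.368
endloop
endfacet
facet normal 0.549 0.563 -0.619
outer loop
vertex 0.926 -1.339 -2.273
vertex 0.638 -1.519 -2.692
vertex 0.596 -1.103 -2.351
endloop
endfacet
facet normal 0.117 0.455 0.883
outer loop
vertex 0.926 -1.339 -2.273
vertex 0.596 -1.103 -2.351
vertex -0.538 -2.721 -1.368
endloop
endfacet
facet normal 0.550 0.562 -0.618
outer loop
vertex 0.596 -1.103 -2.351
vertex 0.638 -1.519 -2.692
vertex 0.291 -1.11 -2.629
endloop
endfacet
facet normal -0.504 0.678 0.535
outer loop
vertex 0.596 -1.103 -2.351
vertex 0.291 -1.11 -2.629
vertex -0.538 -2.721 -1.368
endloop
endfacet
facet normal 0.549 0.561 -0.620
outer loop
vertex 0.291 -1.11 -2.629
vertex 0.638 -1.519 -2.692
vertex 0.188 -1.357 -2.944
endloop
endfacet
facet normal -0.902 0.430 -0.043
outer loop
vertex 0.291 -1.11 -2.629
vertex 0.188 -1.357 -2.944
vertex -0.538 -2.721 -1.368
endloop
endfacet
facet normal 0.549 0.562 -0.619
outer loop
vertex 0.188 -1.357 -2.944
vertex 0.638 -1.519 -2.692
vertex 0.349 -1.699 -3.112
endloop
endfacet
facet normal -0.845 -0.145 -0.515
outer loop
vertex 0.188 -1.357 -2.944
vertex 0.349 -1.699 -3.112
vertex -0.538 -2.721 -1.368
endloop
endfacet
facet normal 0.549 0.563 -0.619
outer loop
vertex 0.349 -1.699 -3.112
vertex 0.638 -1.519 -2.692
vertex 0.679 -1.935 -3.034
endloop
endfacet
facet normal -0.365 -0.710 -0.602
outer loop
vertex 0.349 -1.699 -3.112
vertex 0.679 -1.935 -3.034
vertex -0.538 -2.721 -1.368
endloop
endfacet
facet normal 0.550 0.562 -0.618
outer loop
vertex 0.679 -1.935 -3.034
vertex 0.638 -1.519 -2.692
vertex 0.984 -1.928 -2.756
endloop
endfacet
facet normal 0.254 -0.933 -0.255
outer loop
vertex 0.679 -1.935 -3.034
vertex 0.984 -1.928 -2.756
vertex -0.538 -2.721 -1.368
endloop
endfacet
facet normal 0.550 0.562 -0.618
outer loop
vertex 0.984 -1.928 -2.756
vertex 0.638 -1.519 -2.692
vertex 1.087 -1.681 -2.44
endloop
endfacet
facet normal 0.652 -0.686 0.323
outer loop
vertex 0.984 -1.928 -2.756
vertex 1.087 -1.681 -2.44
vertex -0.538 -2.721 -1.368
endloop
endfacet

endsolid


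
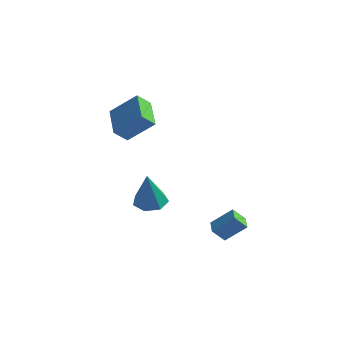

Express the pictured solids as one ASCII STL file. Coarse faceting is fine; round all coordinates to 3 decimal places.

solid 
facet normal -0.683 -0.320 -0.656
outer loop
vertex -2.451 2.671 2.226
vertex -3.681 3.947 2.884
vertex -2.123 3.329 1.563
endloop
endfacet
facet normal 0.651 -0.675 -0.348
outer loop
vertex -0.879 3.913 2.756
vertex -2.451 2.671 2.226
vertex -2.123 3.329 1.563
endloop
endfacet
facet normal -0.683 -0.320 -0.656
outer loop
vertex -2.123 3.329 1.563
vertex -3.681 3.947 2.884
vertex -3.353 4.605 2.221
endloop
endfacet
facet normal 0.331 0.664 -0.670
outer loop
vertex -3.353 4.605 2.221
vertex -0.879 3.913 2.756
vertex -2.123 3.329 1.563
endloop
endfacet
facet normal -0.331 -0.664 0.670
outer loop
vertex -2.451 2.671 2.226
vertex -2.437 4.531 4.077
vertex -3.681 3.947 2.884
endloop
endfacet
facet normal 0.651 -0.675 -0.348
outer loop
vertex -1.207 3.255 3.419
vertex -2.451 2.671 2.226
vertex -0.879 3.913 2.756
endloop
endfacet
facet normal -0.331 -0.664 0.670
outer loop
vertex -1.207 3.255 3.419
vertex -2.437 4.531 4.077
vertex -2.451 2.671 2.226
endloop
endfacet
facet normal -0.651 0.675 0.348
outer loop
vertex -3.681 3.947 2.884
vertex -2.437 4.531 4.077
vertex -3.353 4.605 2.221
endloop
endfacet
facet normal 0.331 0.664 -0.670
outer loop
vertex -2.109 5.189 3.414
vertex -0.879 3.913 2.756
vertex -3.353 4.605 2.221
endloop
endfacet
facet normal -0.651 0.675 0.348
outer loop
vertex -3.353 4.605 2.221
vertex -2.437 4.531 4.077
vertex -2.109 5.189 3.414
endloop
endfacet
facet normal 0.683 0.320 0.656
outer loop
vertex -2.109 5.189 3.414
vertex -1.207 3.255 3.419
vertex -0.879 3.913 2.756
endloop
endfacet
facet normal 0.683 0.320 0.656
outer loop
vertex -2.437 4.531 4.077
vertex -1.207 3.255 3.419
vertex -2.109 5.189 3.414
endloop
endfacet
facet normal -0.632 0.763 0.136
outer loop
vertex 2.481 3.748 -2.871
vertex 3.364 4.314 -1.944
vertex 2.899 4.217 -3.556
endloop
endfacet
facet normal -0.631 -0.405 -0.662
outer loop
vertex 3.456 3.546 -3.676
vertex 2.481 3.748 -2.871
vertex 2.899 4.217 -3.556
endloop
endfacet
facet normal -0.632 0.763 0.136
outer loop
vertex 2.899 4.217 -3.556
vertex 3.364 4.314 -1.944
vertex 3.783 4.783 -2.629
endloop
endfacet
facet normal 0.449 0.505 -0.737
outer loop
vertex 3.783 4.783 -2.629
vertex 3.456 3.546 -3.676
vertex 2.899 4.217 -3.556
endloop
endfacet
facet normal -0.450 -0.505 0.737
outer loop
vertex 2.481 3.748 -2.871
vertex 3.921 3.643 -2.064
vertex 3.364 4.314 -1.944
endloop
endfacet
facet normal -0.631 -0.404 -0.662
outer loop
vertex 3.037 3.077 -2.991
vertex 2.481 3.748 -2.871
vertex 3.456 3.546 -3.676
endloop
endfacet
facet normal -0.450 -0.505 0.737
outer loop
vertex 3.037 3.077 -2.991
vertex 3.921 3.643 -2.064
vertex 2.481 3.748 -2.871
endloop
endfacet
facet normal 0.630 0.405 0.663
outer loop
vertex 3.364 4.314 -1.944
vertex 3.921 3.643 -2.064
vertex 3.783 4.783 -2.629
endloop
endfacet
facet normal 0.450 0.505 -0.737
outer loop
vertex 4.339 4.112 -2.749
vertex 3.456 3.546 -3.676
vertex 3.783 4.783 -2.629
endloop
endfacet
facet normal 0.631 0.404 0.662
outer loop
vertex 3.783 4.783 -2.629
vertex 3.921 3.643 -2.064
vertex 4.339 4.112 -2.749
endloop
endfacet
facet normal 0.632 -0.763 -0.136
outer loop
vertex 4.339 4.112 -2.749
vertex 3.037 3.077 -2.991
vertex 3.456 3.546 -3.676
endloop
endfacet
facet normal 0.632 -0.763 -0.137
outer loop
vertex 3.921 3.643 -2.064
vertex 3.037 3.077 -2.991
vertex 4.339 4.112 -2.749
endloop
endfacet
facet normal -0.132 0.304 -0.944
outer loop
vertex -0.093 3.224 -2.535
vertex -0.902 3.529 -2.324
vertex -0.123 3.957 -2.295
endloop
endfacet
facet normal 0.975 -0.033 0.221
outer loop
vertex -0.093 3.224 -2.535
vertex -0.123 3.957 -2.295
vertex -0.618 2.871 -0.276
endloop
endfacet
facet normal -0.131 0.303 -0.944
outer loop
vertex -0.123 3.957 -2.295
vertex -0.902 3.529 -2.324
vertex -0.739 4.369 -2.077
endloop
endfacet
facet normal 0.598 0.636 0.488
outer loop
vertex -0.123 3.957 -2.295
vertex -0.739 4.369 -2.077
vertex -0.618 2.871 -0.276
endloop
endfacet
facet normal -0.132 0.303 -0.944
outer loop
vertex -0.739 4.369 -2.077
vertex -0.902 3.529 -2.324
vertex -1.478 4.148 -2.045
endloop
endfacet
facet normal -0.196 0.747 0.635
outer loop
vertex -0.739 4.369 -2.077
vertex -1.478 4.148 -2.045
vertex -0.618 2.871 -0.276
endloop
endfacet
facet normal -0.131 0.303 -0.944
outer loop
vertex -1.478 4.148 -2.045
vertex -0.902 3.529 -2.324
vertex -1.784 3.461 -2.223
endloop
endfacet
facet normal -0.807 0.217 0.549
outer loop
vertex -1.478 4.148 -2.045
vertex -1.784 3.461 -2.223
vertex -0.618 2.871 -0.276
endloop
endfacet
facet normal -0.131 0.303 -0.944
outer loop
vertex -1.784 3.461 -2.223
vertex -0.902 3.529 -2.324
vertex -1.426 2.826 -2.477
endloop
endfacet
facet normal -0.776 -0.556 0.296
outer loop
vertex -1.784 3.461 -2.223
vertex -1.426 2.826 -2.477
vertex -0.618 2.871 -0.276
endloop
endfacet
facet normal -0.131 0.303 -0.944
outer loop
vertex -1.426 2.826 -2.477
vertex -0.902 3.529 -2.324
vertex -0.673 2.72 -2.616
endloop
endfacet
facet normal -0.127 -0.990 0.067
outer loop
vertex -1.426 2.826 -2.477
vertex -0.673 2.72 -2.616
vertex -0.618 2.871 -0.276
endloop
endfacet
facet normal -0.132 0.303 -0.944
outer loop
vertex -0.673 2.72 -2.616
vertex -0.902 3.529 -2.324
vertex -0.093 3.224 -2.535
endloop
endfacet
facet normal 0.653 -0.757 0.033
outer loop
vertex -0.673 2.72 -2.616
vertex -0.093 3.224 -2.535
vertex -0.618 2.871 -0.276
endloop
endfacet

endsolid


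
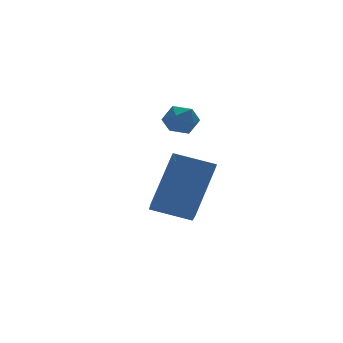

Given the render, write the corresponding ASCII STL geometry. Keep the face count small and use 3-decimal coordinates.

solid 
facet normal -0.656 0.701 -0.279
outer loop
vertex -1.928 3.859 -2.112
vertex -2.272 3.769 -1.529
vertex -1.767 4.229 -1.56
endloop
endfacet
facet normal -0.011 0.832 -0.554
outer loop
vertex -1.928 3.859 -2.112
vertex -1.767 4.229 -1.56
vertex -1.272 3.972 -1.956
endloop
endfacet
facet normal 0.179 0.269 -0.946
outer loop
vertex -1.928 3.859 -2.112
vertex -1.272 3.972 -1.956
vertex -1.471 3.354 -2.169
endloop
endfacet
facet normal -0.347 -0.211 -0.914
outer loop
vertex -1.928 3.859 -2.112
vertex -1.471 3.354 -2.169
vertex -2.089 3.228 -1.905
endloop
endfacet
facet normal -0.864 0.056 -0.501
outer loop
vertex -1.928 3.859 -2.112
vertex -2.089 3.228 -1.905
vertex -2.272 3.769 -1.529
endloop
endfacet
facet normal 0.452 0.892 -0.014
outer loop
vertex -1.272 3.972 -1.956
vertex -1.767 4.229 -1.56
vertex -1.211 3.952 -1.275
endloop
endfacet
facet normal -0.593 0.680 0.432
outer loop
vertex -1.767 4.229 -1.56
vertex -2.272 3.769 -1.529
vertex -1.829 3.826 -1.011
endloop
endfacet
facet normal -0.928 -0.364 0.072
outer loop
vertex -2.272 3.769 -1.529
vertex -2.089 3.228 -1.905
vertex -2.028 3.208 -1.224
endloop
endfacet
facet normal -0.092 -0.798 -0.596
outer loop
vertex -2.089 3.228 -1.905
vertex -1.471 3.354 -2.169
vertex -1.533 2.951 -1.62
endloop
endfacet
facet normal 0.761 -0.022 -0.648
outer loop
vertex -1.471 3.354 -2.169
vertex -1.272 3.972 -1.956
vertex -1.028 3.411 -1.651
endloop
endfacet
facet normal 0.347 0.211 0.914
outer loop
vertex -1.372 3.321 -1.068
vertex -1.211 3.952 -1.275
vertex -1.829 3.826 -1.011
endloop
endfacet
facet normal -0.179 -0.269 0.946
outer loop
vertex -1.372 3.321 -1.068
vertex -1.829 3.826 -1.011
vertex -2.028 3.208 -1.224
endloop
endfacet
facet normal 0.011 -0.832 0.554
outer loop
vertex -1.372 3.321 -1.068
vertex -2.028 3.208 -1.224
vertex -1.533 2.951 -1.62
endloop
endfacet
facet normal 0.656 -0.701 0.279
outer loop
vertex -1.372 3.321 -1.068
vertex -1.533 2.951 -1.62
vertex -1.028 3.411 -1.651
endloop
endfacet
facet normal 0.864 -0.056 0.501
outer loop
vertex -1.372 3.321 -1.068
vertex -1.028 3.411 -1.651
vertex -1.211 3.952 -1.275
endloop
endfacet
facet normal 0.092 0.798 0.596
outer loop
vertex -1.829 3.826 -1.011
vertex -1.211 3.952 -1.275
vertex -1.767 4.229 -1.56
endloop
endfacet
facet normal -0.761 0.022 0.648
outer loop
vertex -2.028 3.208 -1.224
vertex -1.829 3.826 -1.011
vertex -2.272 3.769 -1.529
endloop
endfacet
facet normal -0.452 -0.892 0.014
outer loop
vertex -1.533 2.951 -1.62
vertex -2.028 3.208 -1.224
vertex -2.089 3.228 -1.905
endloop
endfacet
facet normal 0.593 -0.680 -0.432
outer loop
vertex -1.028 3.411 -1.651
vertex -1.533 2.951 -1.62
vertex -1.471 3.354 -2.169
endloop
endfacet
facet normal 0.928 0.364 -0.072
outer loop
vertex -1.211 3.952 -1.275
vertex -1.028 3.411 -1.651
vertex -1.272 3.972 -1.956
endloop
endfacet
facet normal -0.782 0.551 0.292
outer loop
vertex -3.697 0.288 -1.67
vertex -3.099 1.556 -2.461
vertex -4.779 -0.308 -3.442
endloop
endfacet
facet normal -0.372 -0.787 0.492
outer loop
vertex -3.661 -1.096 -3.859
vertex -3.697 0.288 -1.67
vertex -4.779 -0.308 -3.442
endloop
endfacet
facet normal -0.782 0.551 0.292
outer loop
vertex -4.779 -0.308 -3.442
vertex -3.099 1.556 -2.461
vertex -4.181 0.96 -4.233
endloop
endfacet
facet normal -0.501 -0.276 -0.821
outer loop
vertex -4.181 0.96 -4.233
vertex -3.661 -1.096 -3.859
vertex -4.779 -0.308 -3.442
endloop
endfacet
facet normal 0.501 0.276 0.821
outer loop
vertex -3.697 0.288 -1.67
vertex -1.981 0.768 -2.878
vertex -3.099 1.556 -2.461
endloop
endfacet
facet normal -0.372 -0.787 0.492
outer loop
vertex -2.579 -0.5 -2.087
vertex -3.697 0.288 -1.67
vertex -3.661 -1.096 -3.859
endloop
endfacet
facet normal 0.501 0.276 0.821
outer loop
vertex -2.579 -0.5 -2.087
vertex -1.981 0.768 -2.878
vertex -3.697 0.288 -1.67
endloop
endfacet
facet normal 0.372 0.787 -0.492
outer loop
vertex -3.099 1.556 -2.461
vertex -1.981 0.768 -2.878
vertex -4.181 0.96 -4.233
endloop
endfacet
facet normal -0.501 -0.276 -0.821
outer loop
vertex -3.063 0.172 -4.65
vertex -3.661 -1.096 -3.859
vertex -4.181 0.96 -4.233
endloop
endfacet
facet normal 0.372 0.787 -0.492
outer loop
vertex -4.181 0.96 -4.233
vertex -1.981 0.768 -2.878
vertex -3.063 0.172 -4.65
endloop
endfacet
facet normal 0.782 -0.551 -0.292
outer loop
vertex -3.063 0.172 -4.65
vertex -2.579 -0.5 -2.087
vertex -3.661 -1.096 -3.859
endloop
endfacet
facet normal 0.782 -0.551 -0.292
outer loop
vertex -1.981 0.768 -2.878
vertex -2.579 -0.5 -2.087
vertex -3.063 0.172 -4.65
endloop
endfacet

endsolid


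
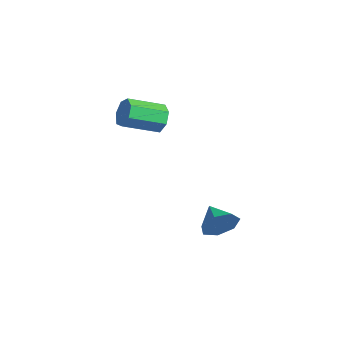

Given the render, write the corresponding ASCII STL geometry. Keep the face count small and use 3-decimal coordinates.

solid 
facet normal 0.943 -0.051 -0.330
outer loop
vertex 2.85 0.448 -2.307
vertex 2.564 0.088 -3.068
vertex 2.68 0.948 -2.87
endloop
endfacet
facet normal -0.294 0.669 0.683
outer loop
vertex 2.85 0.448 -2.307
vertex 2.68 0.948 -2.87
vertex 1.376 0.152 -2.652
endloop
endfacet
facet normal 0.942 -0.051 -0.330
outer loop
vertex 2.68 0.948 -2.87
vertex 2.564 0.088 -3.068
vertex 2.422 0.8 -3.583
endloop
endfacet
facet normal -0.520 0.854 0.011
outer loop
vertex 2.68 0.948 -2.87
vertex 2.422 0.8 -3.583
vertex 1.376 0.152 -2.652
endloop
endfacet
facet normal 0.942 -0.051 -0.330
outer loop
vertex 2.422 0.8 -3.583
vertex 2.564 0.088 -3.068
vertex 2.271 0.116 -3.908
endloop
endfacet
facet normal -0.735 0.417 -0.535
outer loop
vertex 2.422 0.8 -3.583
vertex 2.271 0.116 -3.908
vertex 1.376 0.152 -2.652
endloop
endfacet
facet normal 0.942 -0.052 -0.330
outer loop
vertex 2.271 0.116 -3.908
vertex 2.564 0.088 -3.068
vertex 2.34 -0.589 -3.601
endloop
endfacet
facet normal -0.778 -0.313 -0.545
outer loop
vertex 2.271 0.116 -3.908
vertex 2.34 -0.589 -3.601
vertex 1.376 0.152 -2.652
endloop
endfacet
facet normal 0.942 -0.052 -0.331
outer loop
vertex 2.34 -0.589 -3.601
vertex 2.564 0.088 -3.068
vertex 2.578 -0.785 -2.892
endloop
endfacet
facet normal -0.616 -0.788 -0.011
outer loop
vertex 2.34 -0.589 -3.601
vertex 2.578 -0.785 -2.892
vertex 1.376 0.152 -2.652
endloop
endfacet
facet normal 0.943 -0.051 -0.330
outer loop
vertex 2.578 -0.785 -2.892
vertex 2.564 0.088 -3.068
vertex 2.805 -0.323 -2.316
endloop
endfacet
facet normal -0.372 -0.647 0.666
outer loop
vertex 2.578 -0.785 -2.892
vertex 2.805 -0.323 -2.316
vertex 1.376 0.152 -2.652
endloop
endfacet
facet normal 0.943 -0.051 -0.330
outer loop
vertex 2.805 -0.323 -2.316
vertex 2.564 0.088 -3.068
vertex 2.85 0.448 -2.307
endloop
endfacet
facet normal -0.228 0.002 0.974
outer loop
vertex 2.805 -0.323 -2.316
vertex 2.85 0.448 -2.307
vertex 1.376 0.152 -2.652
endloop
endfacet
facet normal 0.145 0.917 -0.370
outer loop
vertex -0.443 -0.858 2.354
vertex -0.864 -1.032 1.758
vertex -1.079 -0.734 2.412
endloop
endfacet
facet normal 0.152 0.349 0.925
outer loop
vertex -0.443 -0.858 2.354
vertex -1.079 -0.734 2.412
vertex -0.695 -2.455 2.998
endloop
endfacet
facet normal 0.152 0.349 0.925
outer loop
vertex -0.695 -2.455 2.998
vertex -1.079 -0.734 2.412
vertex -1.331 -2.331 3.056
endloop
endfacet
facet normal -0.145 -0.918 0.369
outer loop
vertex -0.695 -2.455 2.998
vertex -1.331 -2.331 3.056
vertex -1.116 -2.628 2.402
endloop
endfacet
facet normal 0.145 0.917 -0.370
outer loop
vertex -1.079 -0.734 2.412
vertex -0.864 -1.032 1.758
vertex -1.553 -0.834 1.978
endloop
endfacet
facet normal -0.669 0.366 0.646
outer loop
vertex -1.079 -0.734 2.412
vertex -1.553 -0.834 1.978
vertex -1.331 -2.331 3.056
endloop
endfacet
facet normal -0.668 0.367 0.647
outer loop
vertex -1.331 -2.331 3.056
vertex -1.553 -0.834 1.978
vertex -1.806 -2.431 2.622
endloop
endfacet
facet normal -0.144 -0.918 0.369
outer loop
vertex -1.331 -2.331 3.056
vertex -1.806 -2.431 2.622
vertex -1.116 -2.628 2.402
endloop
endfacet
facet normal 0.146 0.918 -0.370
outer loop
vertex -1.553 -0.834 1.978
vertex -0.864 -1.032 1.758
vertex -1.508 -1.083 1.378
endloop
endfacet
facet normal -0.987 0.108 -0.119
outer loop
vertex -1.553 -0.834 1.978
vertex -1.508 -1.083 1.378
vertex -1.806 -2.431 2.622
endloop
endfacet
facet normal -0.987 0.108 -0.119
outer loop
vertex -1.806 -2.431 2.622
vertex -1.508 -1.083 1.378
vertex -1.761 -2.68 2.022
endloop
endfacet
facet normal -0.144 -0.918 0.370
outer loop
vertex -1.806 -2.431 2.622
vertex -1.761 -2.68 2.022
vertex -1.116 -2.628 2.402
endloop
endfacet
facet normal 0.145 0.918 -0.370
outer loop
vertex -1.508 -1.083 1.378
vertex -0.864 -1.032 1.758
vertex -0.978 -1.293 1.065
endloop
endfacet
facet normal -0.561 -0.232 -0.795
outer loop
vertex -1.508 -1.083 1.378
vertex -0.978 -1.293 1.065
vertex -1.761 -2.68 2.022
endloop
endfacet
facet normal -0.562 -0.231 -0.794
outer loop
vertex -1.761 -2.68 2.022
vertex -0.978 -1.293 1.065
vertex -1.231 -2.89 1.708
endloop
endfacet
facet normal -0.144 -0.918 0.370
outer loop
vertex -1.761 -2.68 2.022
vertex -1.231 -2.89 1.708
vertex -1.116 -2.628 2.402
endloop
endfacet
facet normal 0.144 0.918 -0.369
outer loop
vertex -0.978 -1.293 1.065
vertex -0.864 -1.032 1.758
vertex -0.362 -1.306 1.273
endloop
endfacet
facet normal 0.286 -0.397 -0.872
outer loop
vertex -0.978 -1.293 1.065
vertex -0.362 -1.306 1.273
vertex -1.231 -2.89 1.708
endloop
endfacet
facet normal 0.287 -0.397 -0.872
outer loop
vertex -1.231 -2.89 1.708
vertex -0.362 -1.306 1.273
vertex -0.614 -2.903 1.917
endloop
endfacet
facet normal -0.145 -0.918 0.370
outer loop
vertex -1.231 -2.89 1.708
vertex -0.614 -2.903 1.917
vertex -1.116 -2.628 2.402
endloop
endfacet
facet normal 0.145 0.918 -0.369
outer loop
vertex -0.362 -1.306 1.273
vertex -0.864 -1.032 1.758
vertex -0.124 -1.113 1.847
endloop
endfacet
facet normal 0.919 -0.263 -0.293
outer loop
vertex -0.362 -1.306 1.273
vertex -0.124 -1.113 1.847
vertex -0.614 -2.903 1.917
endloop
endfacet
facet normal 0.919 -0.263 -0.292
outer loop
vertex -0.614 -2.903 1.917
vertex -0.124 -1.113 1.847
vertex -0.376 -2.709 2.491
endloop
endfacet
facet normal -0.145 -0.918 0.370
outer loop
vertex -0.614 -2.903 1.917
vertex -0.376 -2.709 2.491
vertex -1.116 -2.628 2.402
endloop
endfacet
facet normal 0.145 0.918 -0.370
outer loop
vertex -0.124 -1.113 1.847
vertex -0.864 -1.032 1.758
vertex -0.443 -0.858 2.354
endloop
endfacet
facet normal 0.860 0.069 0.506
outer loop
vertex -0.124 -1.113 1.847
vertex -0.443 -0.858 2.354
vertex -0.376 -2.709 2.491
endloop
endfacet
facet normal 0.860 0.069 0.506
outer loop
vertex -0.376 -2.709 2.491
vertex -0.443 -0.858 2.354
vertex -0.695 -2.455 2.998
endloop
endfacet
facet normal -0.145 -0.918 0.369
outer loop
vertex -0.376 -2.709 2.491
vertex -0.695 -2.455 2.998
vertex -1.116 -2.628 2.402
endloop
endfacet

endsolid


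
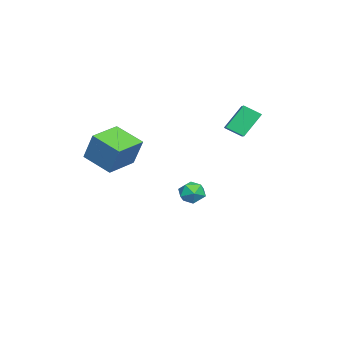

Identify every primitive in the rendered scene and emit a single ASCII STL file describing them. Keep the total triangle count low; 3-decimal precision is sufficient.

solid 
facet normal -0.900 0.425 0.093
outer loop
vertex 2.301 -3.545 4.06
vertex 3.014 -1.851 3.224
vertex 1.793 -4.225 2.249
endloop
endfacet
facet normal -0.353 -0.839 0.414
outer loop
vertex 3.666 -5.109 2.056
vertex 2.301 -3.545 4.06
vertex 1.793 -4.225 2.249
endloop
endfacet
facet normal -0.900 0.425 0.093
outer loop
vertex 1.793 -4.225 2.249
vertex 3.014 -1.851 3.224
vertex 2.506 -2.531 1.413
endloop
endfacet
facet normal -0.254 -0.340 -0.906
outer loop
vertex 2.506 -2.531 1.413
vertex 3.666 -5.109 2.056
vertex 1.793 -4.225 2.249
endloop
endfacet
facet normal 0.254 0.340 0.906
outer loop
vertex 2.301 -3.545 4.06
vertex 4.887 -2.735 3.031
vertex 3.014 -1.851 3.224
endloop
endfacet
facet normal -0.353 -0.839 0.414
outer loop
vertex 4.174 -4.429 3.867
vertex 2.301 -3.545 4.06
vertex 3.666 -5.109 2.056
endloop
endfacet
facet normal 0.254 0.340 0.906
outer loop
vertex 4.174 -4.429 3.867
vertex 4.887 -2.735 3.031
vertex 2.301 -3.545 4.06
endloop
endfacet
facet normal 0.353 0.839 -0.414
outer loop
vertex 3.014 -1.851 3.224
vertex 4.887 -2.735 3.031
vertex 2.506 -2.531 1.413
endloop
endfacet
facet normal -0.254 -0.340 -0.906
outer loop
vertex 4.379 -3.415 1.22
vertex 3.666 -5.109 2.056
vertex 2.506 -2.531 1.413
endloop
endfacet
facet normal 0.353 0.839 -0.414
outer loop
vertex 2.506 -2.531 1.413
vertex 4.887 -2.735 3.031
vertex 4.379 -3.415 1.22
endloop
endfacet
facet normal 0.900 -0.425 -0.093
outer loop
vertex 4.379 -3.415 1.22
vertex 4.174 -4.429 3.867
vertex 3.666 -5.109 2.056
endloop
endfacet
facet normal 0.900 -0.425 -0.093
outer loop
vertex 4.887 -2.735 3.031
vertex 4.174 -4.429 3.867
vertex 4.379 -3.415 1.22
endloop
endfacet
facet normal -0.406 0.453 0.794
outer loop
vertex -2.557 2.753 4.628
vertex -2.62 3.815 3.989
vertex -4.127 2.325 4.07
endloop
endfacet
facet normal 0.050 -0.856 0.515
outer loop
vertex -3.34 1.445 2.531
vertex -2.557 2.753 4.628
vertex -4.127 2.325 4.07
endloop
endfacet
facet normal -0.405 0.453 0.794
outer loop
vertex -4.127 2.325 4.07
vertex -2.62 3.815 3.989
vertex -4.19 3.386 3.432
endloop
endfacet
facet normal -0.913 -0.249 -0.324
outer loop
vertex -4.19 3.386 3.432
vertex -3.34 1.445 2.531
vertex -4.127 2.325 4.07
endloop
endfacet
facet normal 0.913 0.249 0.324
outer loop
vertex -2.557 2.753 4.628
vertex -1.833 2.935 2.45
vertex -2.62 3.815 3.989
endloop
endfacet
facet normal 0.051 -0.856 0.515
outer loop
vertex -1.77 1.874 3.088
vertex -2.557 2.753 4.628
vertex -3.34 1.445 2.531
endloop
endfacet
facet normal 0.913 0.249 0.324
outer loop
vertex -1.77 1.874 3.088
vertex -1.833 2.935 2.45
vertex -2.557 2.753 4.628
endloop
endfacet
facet normal -0.051 0.856 -0.515
outer loop
vertex -2.62 3.815 3.989
vertex -1.833 2.935 2.45
vertex -4.19 3.386 3.432
endloop
endfacet
facet normal -0.913 -0.249 -0.324
outer loop
vertex -3.403 2.507 1.892
vertex -3.34 1.445 2.531
vertex -4.19 3.386 3.432
endloop
endfacet
facet normal -0.051 0.856 -0.514
outer loop
vertex -4.19 3.386 3.432
vertex -1.833 2.935 2.45
vertex -3.403 2.507 1.892
endloop
endfacet
facet normal 0.405 -0.453 -0.794
outer loop
vertex -3.403 2.507 1.892
vertex -1.77 1.874 3.088
vertex -3.34 1.445 2.531
endloop
endfacet
facet normal 0.406 -0.453 -0.794
outer loop
vertex -1.833 2.935 2.45
vertex -1.77 1.874 3.088
vertex -3.403 2.507 1.892
endloop
endfacet
facet normal -0.962 0.017 0.272
outer loop
vertex -4.61 -0.037 -3.001
vertex -4.721 -0.914 -3.339
vertex -4.464 -0.783 -2.437
endloop
endfacet
facet normal -0.568 0.423 0.706
outer loop
vertex -4.61 -0.037 -3.001
vertex -4.464 -0.783 -2.437
vertex -3.874 -0.043 -2.406
endloop
endfacet
facet normal -0.242 0.920 0.309
outer loop
vertex -4.61 -0.037 -3.001
vertex -3.874 -0.043 -2.406
vertex -3.766 0.282 -3.288
endloop
endfacet
facet normal -0.436 0.821 -0.369
outer loop
vertex -4.61 -0.037 -3.001
vertex -3.766 0.282 -3.288
vertex -4.29 -0.255 -3.864
endloop
endfacet
facet normal -0.881 0.263 -0.393
outer loop
vertex -4.61 -0.037 -3.001
vertex -4.29 -0.255 -3.864
vertex -4.721 -0.914 -3.339
endloop
endfacet
facet normal -0.064 0.009 0.998
outer loop
vertex -3.874 -0.043 -2.406
vertex -4.464 -0.783 -2.437
vertex -3.53 -0.925 -2.376
endloop
endfacet
facet normal -0.703 -0.648 0.294
outer loop
vertex -4.464 -0.783 -2.437
vertex -4.721 -0.914 -3.339
vertex -4.054 -1.462 -2.952
endloop
endfacet
facet normal -0.571 -0.249 -0.782
outer loop
vertex -4.721 -0.914 -3.339
vertex -4.29 -0.255 -3.864
vertex -3.946 -1.137 -3.834
endloop
endfacet
facet normal 0.148 0.653 -0.743
outer loop
vertex -4.29 -0.255 -3.864
vertex -3.766 0.282 -3.288
vertex -3.356 -0.397 -3.803
endloop
endfacet
facet normal 0.461 0.813 0.356
outer loop
vertex -3.766 0.282 -3.288
vertex -3.874 -0.043 -2.406
vertex -3.099 -0.266 -2.901
endloop
endfacet
facet normal 0.436 -0.821 0.369
outer loop
vertex -3.21 -1.143 -3.239
vertex -3.53 -0.925 -2.376
vertex -4.054 -1.462 -2.952
endloop
endfacet
facet normal 0.242 -0.920 -0.309
outer loop
vertex -3.21 -1.143 -3.239
vertex -4.054 -1.462 -2.952
vertex -3.946 -1.137 -3.834
endloop
endfacet
facet normal 0.568 -0.423 -0.706
outer loop
vertex -3.21 -1.143 -3.239
vertex -3.946 -1.137 -3.834
vertex -3.356 -0.397 -3.803
endloop
endfacet
facet normal 0.962 -0.017 -0.272
outer loop
vertex -3.21 -1.143 -3.239
vertex -3.356 -0.397 -3.803
vertex -3.099 -0.266 -2.901
endloop
endfacet
facet normal 0.881 -0.263 0.393
outer loop
vertex -3.21 -1.143 -3.239
vertex -3.099 -0.266 -2.901
vertex -3.53 -0.925 -2.376
endloop
endfacet
facet normal -0.148 -0.653 0.743
outer loop
vertex -4.054 -1.462 -2.952
vertex -3.53 -0.925 -2.376
vertex -4.464 -0.783 -2.437
endloop
endfacet
facet normal -0.461 -0.813 -0.356
outer loop
vertex -3.946 -1.137 -3.834
vertex -4.054 -1.462 -2.952
vertex -4.721 -0.914 -3.339
endloop
endfacet
facet normal 0.064 -0.009 -0.998
outer loop
vertex -3.356 -0.397 -3.803
vertex -3.946 -1.137 -3.834
vertex -4.29 -0.255 -3.864
endloop
endfacet
facet normal 0.703 0.648 -0.294
outer loop
vertex -3.099 -0.266 -2.901
vertex -3.356 -0.397 -3.803
vertex -3.766 0.282 -3.288
endloop
endfacet
facet normal 0.571 0.249 0.782
outer loop
vertex -3.53 -0.925 -2.376
vertex -3.099 -0.266 -2.901
vertex -3.874 -0.043 -2.406
endloop
endfacet

endsolid


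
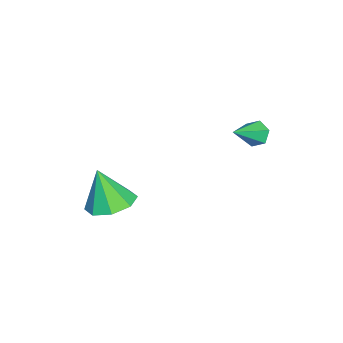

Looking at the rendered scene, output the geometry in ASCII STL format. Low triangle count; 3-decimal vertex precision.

solid 
facet normal -0.763 0.368 -0.530
outer loop
vertex -4.174 2.634 3.31
vertex -4.548 2.157 3.517
vertex -4.514 2.704 3.848
endloop
endfacet
facet normal 0.589 0.761 0.273
outer loop
vertex -4.174 2.634 3.31
vertex -4.514 2.704 3.848
vertex -3.272 1.543 4.403
endloop
endfacet
facet normal -0.764 0.368 -0.530
outer loop
vertex -4.514 2.704 3.848
vertex -4.548 2.157 3.517
vertex -4.887 2.228 4.055
endloop
endfacet
facet normal -0.021 0.413 0.911
outer loop
vertex -4.514 2.704 3.848
vertex -4.887 2.228 4.055
vertex -3.272 1.543 4.403
endloop
endfacet
facet normal -0.764 0.367 -0.530
outer loop
vertex -4.887 2.228 4.055
vertex -4.548 2.157 3.517
vertex -4.921 1.681 3.725
endloop
endfacet
facet normal -0.370 -0.463 0.805
outer loop
vertex -4.887 2.228 4.055
vertex -4.921 1.681 3.725
vertex -3.272 1.543 4.403
endloop
endfacet
facet normal -0.764 0.367 -0.530
outer loop
vertex -4.921 1.681 3.725
vertex -4.548 2.157 3.517
vertex -4.582 1.61 3.187
endloop
endfacet
facet normal -0.109 -0.992 0.062
outer loop
vertex -4.921 1.681 3.725
vertex -4.582 1.61 3.187
vertex -3.272 1.543 4.403
endloop
endfacet
facet normal -0.764 0.368 -0.531
outer loop
vertex -4.582 1.61 3.187
vertex -4.548 2.157 3.517
vertex -4.208 2.087 2.979
endloop
endfacet
facet normal 0.502 -0.645 -0.576
outer loop
vertex -4.582 1.61 3.187
vertex -4.208 2.087 2.979
vertex -3.272 1.543 4.403
endloop
endfacet
facet normal -0.763 0.368 -0.530
outer loop
vertex -4.208 2.087 2.979
vertex -4.548 2.157 3.517
vertex -4.174 2.634 3.31
endloop
endfacet
facet normal 0.851 0.232 -0.471
outer loop
vertex -4.208 2.087 2.979
vertex -4.174 2.634 3.31
vertex -3.272 1.543 4.403
endloop
endfacet
facet normal 0.069 0.315 -0.947
outer loop
vertex -0.508 -3.29 0.469
vertex -1.506 -2.857 0.54
vertex -0.495 -2.499 0.733
endloop
endfacet
facet normal 0.844 -0.182 0.504
outer loop
vertex -0.508 -3.29 0.469
vertex -0.495 -2.499 0.733
vertex -1.634 -3.443 2.3
endloop
endfacet
facet normal 0.069 0.315 -0.947
outer loop
vertex -0.495 -2.499 0.733
vertex -1.506 -2.857 0.54
vertex -1.074 -1.917 0.884
endloop
endfacet
facet normal 0.597 0.417 0.685
outer loop
vertex -0.495 -2.499 0.733
vertex -1.074 -1.917 0.884
vertex -1.634 -3.443 2.3
endloop
endfacet
facet normal 0.069 0.315 -0.947
outer loop
vertex -1.074 -1.917 0.884
vertex -1.506 -2.857 0.54
vertex -1.906 -1.887 0.833
endloop
endfacet
facet normal -0.020 0.684 0.729
outer loop
vertex -1.074 -1.917 0.884
vertex -1.906 -1.887 0.833
vertex -1.634 -3.443 2.3
endloop
endfacet
facet normal 0.070 0.315 -0.947
outer loop
vertex -1.906 -1.887 0.833
vertex -1.506 -2.857 0.54
vertex -2.504 -2.425 0.61
endloop
endfacet
facet normal -0.644 0.463 0.610
outer loop
vertex -1.906 -1.887 0.833
vertex -2.504 -2.425 0.61
vertex -1.634 -3.443 2.3
endloop
endfacet
facet normal 0.070 0.315 -0.947
outer loop
vertex -2.504 -2.425 0.61
vertex -1.506 -2.857 0.54
vertex -2.517 -3.216 0.346
endloop
endfacet
facet normal -0.910 -0.118 0.398
outer loop
vertex -2.504 -2.425 0.61
vertex -2.517 -3.216 0.346
vertex -1.634 -3.443 2.3
endloop
endfacet
facet normal 0.070 0.315 -0.946
outer loop
vertex -2.517 -3.216 0.346
vertex -1.506 -2.857 0.54
vertex -1.937 -3.797 0.195
endloop
endfacet
facet normal -0.662 -0.717 0.216
outer loop
vertex -2.517 -3.216 0.346
vertex -1.937 -3.797 0.195
vertex -1.634 -3.443 2.3
endloop
endfacet
facet normal 0.070 0.315 -0.946
outer loop
vertex -1.937 -3.797 0.195
vertex -1.506 -2.857 0.54
vertex -1.105 -3.828 0.246
endloop
endfacet
facet normal -0.047 -0.984 0.172
outer loop
vertex -1.937 -3.797 0.195
vertex -1.105 -3.828 0.246
vertex -1.634 -3.443 2.3
endloop
endfacet
facet normal 0.069 0.315 -0.946
outer loop
vertex -1.105 -3.828 0.246
vertex -1.506 -2.857 0.54
vertex -0.508 -3.29 0.469
endloop
endfacet
facet normal 0.578 -0.762 0.292
outer loop
vertex -1.105 -3.828 0.246
vertex -0.508 -3.29 0.469
vertex -1.634 -3.443 2.3
endloop
endfacet

endsolid


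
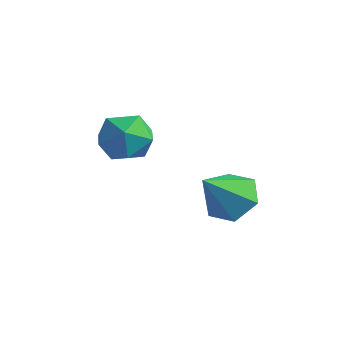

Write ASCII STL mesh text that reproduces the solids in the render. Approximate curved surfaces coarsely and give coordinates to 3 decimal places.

solid 
facet normal -0.864 0.436 -0.252
outer loop
vertex -1.78 3.028 2.15
vertex -2.255 2.355 2.615
vertex -1.989 3.143 3.066
endloop
endfacet
facet normal -0.342 0.919 -0.194
outer loop
vertex -1.78 3.028 2.15
vertex -1.989 3.143 3.066
vertex -1.136 3.392 2.74
endloop
endfacet
facet normal 0.176 0.740 -0.649
outer loop
vertex -1.78 3.028 2.15
vertex -1.136 3.392 2.74
vertex -0.876 2.758 2.088
endloop
endfacet
facet normal -0.024 0.146 -0.989
outer loop
vertex -1.78 3.028 2.15
vertex -0.876 2.758 2.088
vertex -1.567 2.117 2.01
endloop
endfacet
facet normal -0.668 -0.042 -0.743
outer loop
vertex -1.78 3.028 2.15
vertex -1.567 2.117 2.01
vertex -2.255 2.355 2.615
endloop
endfacet
facet normal -0.078 0.880 0.469
outer loop
vertex -1.136 3.392 2.74
vertex -1.989 3.143 3.066
vertex -1.213 2.943 3.57
endloop
endfacet
facet normal -0.922 0.097 0.375
outer loop
vertex -1.989 3.143 3.066
vertex -2.255 2.355 2.615
vertex -1.904 2.302 3.492
endloop
endfacet
facet normal -0.605 -0.676 -0.422
outer loop
vertex -2.255 2.355 2.615
vertex -1.567 2.117 2.01
vertex -1.644 1.668 2.84
endloop
endfacet
facet normal 0.437 -0.371 -0.820
outer loop
vertex -1.567 2.117 2.01
vertex -0.876 2.758 2.088
vertex -0.791 1.917 2.514
endloop
endfacet
facet normal 0.762 0.589 -0.269
outer loop
vertex -0.876 2.758 2.088
vertex -1.136 3.392 2.74
vertex -0.525 2.705 2.965
endloop
endfacet
facet normal 0.024 -0.146 0.989
outer loop
vertex -1.0 2.032 3.43
vertex -1.213 2.943 3.57
vertex -1.904 2.302 3.492
endloop
endfacet
facet normal -0.176 -0.740 0.649
outer loop
vertex -1.0 2.032 3.43
vertex -1.904 2.302 3.492
vertex -1.644 1.668 2.84
endloop
endfacet
facet normal 0.342 -0.919 0.194
outer loop
vertex -1.0 2.032 3.43
vertex -1.644 1.668 2.84
vertex -0.791 1.917 2.514
endloop
endfacet
facet normal 0.864 -0.436 0.252
outer loop
vertex -1.0 2.032 3.43
vertex -0.791 1.917 2.514
vertex -0.525 2.705 2.965
endloop
endfacet
facet normal 0.668 0.042 0.743
outer loop
vertex -1.0 2.032 3.43
vertex -0.525 2.705 2.965
vertex -1.213 2.943 3.57
endloop
endfacet
facet normal -0.437 0.371 0.820
outer loop
vertex -1.904 2.302 3.492
vertex -1.213 2.943 3.57
vertex -1.989 3.143 3.066
endloop
endfacet
facet normal -0.762 -0.589 0.269
outer loop
vertex -1.644 1.668 2.84
vertex -1.904 2.302 3.492
vertex -2.255 2.355 2.615
endloop
endfacet
facet normal 0.078 -0.880 -0.469
outer loop
vertex -0.791 1.917 2.514
vertex -1.644 1.668 2.84
vertex -1.567 2.117 2.01
endloop
endfacet
facet normal 0.922 -0.097 -0.375
outer loop
vertex -0.525 2.705 2.965
vertex -0.791 1.917 2.514
vertex -0.876 2.758 2.088
endloop
endfacet
facet normal 0.605 0.676 0.422
outer loop
vertex -1.213 2.943 3.57
vertex -0.525 2.705 2.965
vertex -1.136 3.392 2.74
endloop
endfacet
facet normal 0.116 0.650 -0.751
outer loop
vertex 2.114 3.051 0.519
vertex 1.558 3.636 0.939
vertex 2.453 3.663 1.101
endloop
endfacet
facet normal 0.784 -0.597 0.171
outer loop
vertex 2.114 3.051 0.519
vertex 2.453 3.663 1.101
vertex 1.362 2.544 2.201
endloop
endfacet
facet normal 0.116 0.650 -0.751
outer loop
vertex 2.453 3.663 1.101
vertex 1.558 3.636 0.939
vertex 1.897 4.248 1.521
endloop
endfacet
facet normal 0.659 0.091 0.746
outer loop
vertex 2.453 3.663 1.101
vertex 1.897 4.248 1.521
vertex 1.362 2.544 2.201
endloop
endfacet
facet normal 0.116 0.650 -0.751
outer loop
vertex 1.897 4.248 1.521
vertex 1.558 3.636 0.939
vertex 1.002 4.221 1.359
endloop
endfacet
facet normal -0.174 0.412 0.894
outer loop
vertex 1.897 4.248 1.521
vertex 1.002 4.221 1.359
vertex 1.362 2.544 2.201
endloop
endfacet
facet normal 0.116 0.650 -0.751
outer loop
vertex 1.002 4.221 1.359
vertex 1.558 3.636 0.939
vertex 0.663 3.609 0.777
endloop
endfacet
facet normal -0.883 0.045 0.467
outer loop
vertex 1.002 4.221 1.359
vertex 0.663 3.609 0.777
vertex 1.362 2.544 2.201
endloop
endfacet
facet normal 0.116 0.650 -0.751
outer loop
vertex 0.663 3.609 0.777
vertex 1.558 3.636 0.939
vertex 1.219 3.024 0.357
endloop
endfacet
facet normal -0.758 -0.643 -0.109
outer loop
vertex 0.663 3.609 0.777
vertex 1.219 3.024 0.357
vertex 1.362 2.544 2.201
endloop
endfacet
facet normal 0.116 0.650 -0.751
outer loop
vertex 1.219 3.024 0.357
vertex 1.558 3.636 0.939
vertex 2.114 3.051 0.519
endloop
endfacet
facet normal 0.076 -0.964 -0.257
outer loop
vertex 1.219 3.024 0.357
vertex 2.114 3.051 0.519
vertex 1.362 2.544 2.201
endloop
endfacet

endsolid
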